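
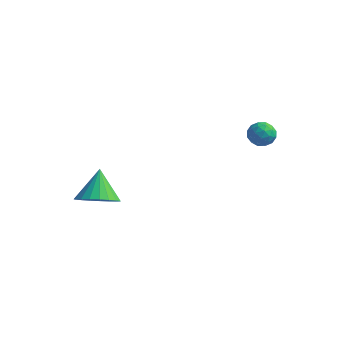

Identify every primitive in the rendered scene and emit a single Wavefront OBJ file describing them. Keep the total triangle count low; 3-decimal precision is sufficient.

v 2.8 3.54 -0.472
v 3.174 3.858 -0.947
v 3.146 2.562 -0.853
v 3.52 2.88 -1.328
v 3.696 2.924 -0.669
v 3.482 3.528 -0.434
v 2.838 2.892 -1.366
v 2.624 3.496 -1.131
v 3.198 3.457 -1.5
v 3.728 3.477 -1.069
v 2.592 2.943 -0.731
v 3.122 2.963 -0.3
v 2.956 3.785 -0.676
v 3.364 2.635 -1.124
v 3.467 2.661 -0.737
v 3.687 2.847 -1.016
v 3.137 3.591 -0.374
v 3.358 3.778 -0.653
v 3.664 3.229 -0.49
v 2.962 2.642 -1.147
v 3.183 2.829 -1.426
v 2.633 3.573 -0.784
v 2.853 3.759 -1.063
v 2.656 3.191 -1.31
v 3.19 3.736 -1.28
v 3.394 3.161 -1.504
v 2.993 3.168 -1.527
v 2.867 3.524 -1.388
v 3.502 3.748 -1.027
v 3.706 3.173 -1.251
v 3.809 3.199 -0.864
v 3.683 3.554 -0.725
v 3.516 3.512 -1.352
v 2.614 3.247 -0.549
v 2.818 2.672 -0.773
v 2.637 2.866 -1.075
v 2.511 3.221 -0.936
v 2.926 3.259 -0.296
v 3.13 2.684 -0.52
v 3.453 2.896 -0.412
v 3.327 3.252 -0.273
v 2.804 2.908 -0.448
v -1.587 -2.467 -3.4
v -0.645 -2.442 -3.063
v -2.053 -1.533 -2.16
v -0.655 -2.112 -3.316
v -0.827 -1.843 -3.583
v -1.129 -1.682 -3.818
v -1.511 -1.657 -3.981
v -1.906 -1.771 -4.044
v -2.245 -2.006 -3.995
v -2.471 -2.321 -3.843
v -2.544 -2.661 -3.614
v -2.451 -2.967 -3.349
v -2.209 -3.186 -3.092
v -1.859 -3.282 -2.888
v -1.462 -3.236 -2.773
v -1.087 -3.057 -2.766
v -0.798 -2.777 -2.869
f 1 38 17
f 38 12 41
f 17 41 6
f 38 41 17
f 1 17 13
f 17 6 18
f 13 18 2
f 17 18 13
f 1 13 22
f 13 2 23
f 22 23 8
f 13 23 22
f 1 22 34
f 22 8 37
f 34 37 11
f 22 37 34
f 1 34 38
f 34 11 42
f 38 42 12
f 34 42 38
f 2 18 29
f 18 6 32
f 29 32 10
f 18 32 29
f 6 41 19
f 41 12 40
f 19 40 5
f 41 40 19
f 12 42 39
f 42 11 35
f 39 35 3
f 42 35 39
f 11 37 36
f 37 8 24
f 36 24 7
f 37 24 36
f 8 23 28
f 23 2 25
f 28 25 9
f 23 25 28
f 4 30 16
f 30 10 31
f 16 31 5
f 30 31 16
f 4 16 14
f 16 5 15
f 14 15 3
f 16 15 14
f 4 14 21
f 14 3 20
f 21 20 7
f 14 20 21
f 4 21 26
f 21 7 27
f 26 27 9
f 21 27 26
f 4 26 30
f 26 9 33
f 30 33 10
f 26 33 30
f 5 31 19
f 31 10 32
f 19 32 6
f 31 32 19
f 3 15 39
f 15 5 40
f 39 40 12
f 15 40 39
f 7 20 36
f 20 3 35
f 36 35 11
f 20 35 36
f 9 27 28
f 27 7 24
f 28 24 8
f 27 24 28
f 10 33 29
f 33 9 25
f 29 25 2
f 33 25 29
f 44 43 46
f 44 46 45
f 46 43 47
f 46 47 45
f 47 43 48
f 47 48 45
f 48 43 49
f 48 49 45
f 49 43 50
f 49 50 45
f 50 43 51
f 50 51 45
f 51 43 52
f 51 52 45
f 52 43 53
f 52 53 45
f 53 43 54
f 53 54 45
f 54 43 55
f 54 55 45
f 55 43 56
f 55 56 45
f 56 43 57
f 56 57 45
f 57 43 58
f 57 58 45
f 58 43 59
f 58 59 45
f 59 43 44
f 59 44 45



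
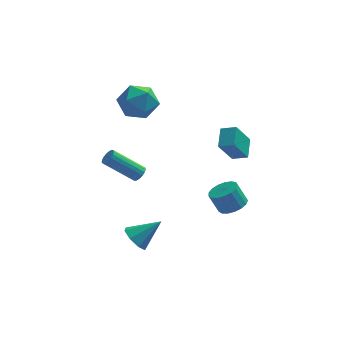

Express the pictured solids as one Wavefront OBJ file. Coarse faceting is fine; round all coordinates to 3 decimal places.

v -1.323 1.891 -1.928
v -1.011 2.106 -1.572
v -2.705 2.243 -0.175
v -3.017 2.029 -0.532
v -1.1 2.301 -1.698
v -2.794 2.438 -0.301
v -1.24 2.402 -1.878
v -2.934 2.54 -0.481
v -1.399 2.386 -2.069
v -3.093 2.524 -0.672
v -1.54 2.257 -2.228
v -3.234 2.395 -0.831
v -1.632 2.044 -2.318
v -3.326 2.182 -0.921
v -1.653 1.796 -2.319
v -3.347 1.934 -0.922
v -1.598 1.57 -2.231
v -3.292 1.707 -0.834
v -1.481 1.417 -2.073
v -3.175 1.555 -0.676
v -1.327 1.373 -1.882
v -3.021 1.511 -0.485
v -1.172 1.448 -1.702
v -2.866 1.586 -0.305
v -1.052 1.624 -1.574
v -2.746 1.762 -0.177
v -0.994 1.862 -1.527
v -2.688 1.999 -0.13
v -1.644 -3.623 -2.659
v -1.101 -3.619 -3.339
v -0.296 -3.277 -1.581
v -1.356 -3.017 -3.213
v -1.78 -2.77 -2.763
v -2.124 -3.022 -2.251
v -2.187 -3.626 -1.979
v -1.932 -4.229 -2.105
v -1.508 -4.476 -2.555
v -1.164 -4.223 -3.066
v 3.64 0.186 -3.291
v 4.134 0.895 -3.186
v 3.594 1.102 -2.044
v 3.1 0.394 -2.149
v 3.791 1.039 -3.374
v 3.252 1.246 -2.232
v 3.414 0.988 -3.543
v 2.874 1.195 -2.401
v 3.089 0.753 -3.654
v 2.549 0.96 -2.512
v 2.89 0.389 -3.682
v 2.35 0.596 -2.54
v 2.862 -0.022 -3.621
v 2.322 0.185 -2.479
v 3.013 -0.385 -3.484
v 2.473 -0.178 -2.342
v 3.308 -0.617 -3.302
v 2.768 -0.41 -2.16
v 3.678 -0.665 -3.118
v 3.138 -0.458 -1.976
v 4.04 -0.518 -2.974
v 3.5 -0.311 -1.832
v 4.31 -0.21 -2.902
v 3.77 -0.002 -1.76
v 4.427 0.19 -2.92
v 3.887 0.397 -1.778
v 4.363 0.588 -3.022
v 3.823 0.796 -1.88
v 2.737 -0.772 2.331
v 3.543 -1.052 2.647
v 2.919 0.37 2.88
v 3.725 0.09 3.196
v 3.515 -0.19 0.864
v 4.321 -0.47 1.18
v 3.697 0.952 1.413
v 4.503 0.672 1.729
v -1.86 3.596 2.04
v -0.713 3.954 2.351
v -1.967 2.486 3.709
v -0.82 2.844 4.02
v -1.752 3.662 4.044
v -1.686 4.348 3.012
v -0.994 2.092 3.048
v -0.928 2.778 2.016
v -0.178 3.024 2.974
v -0.647 3.994 3.589
v -2.033 2.446 2.471
v -2.502 3.416 3.086
f 2 1 5
f 2 5 3
f 3 5 6
f 3 6 4
f 5 1 7
f 5 7 6
f 6 7 8
f 6 8 4
f 7 1 9
f 7 9 8
f 8 9 10
f 8 10 4
f 9 1 11
f 9 11 10
f 10 11 12
f 10 12 4
f 11 1 13
f 11 13 12
f 12 13 14
f 12 14 4
f 13 1 15
f 13 15 14
f 14 15 16
f 14 16 4
f 15 1 17
f 15 17 16
f 16 17 18
f 16 18 4
f 17 1 19
f 17 19 18
f 18 19 20
f 18 20 4
f 19 1 21
f 19 21 20
f 20 21 22
f 20 22 4
f 21 1 23
f 21 23 22
f 22 23 24
f 22 24 4
f 23 1 25
f 23 25 24
f 24 25 26
f 24 26 4
f 25 1 27
f 25 27 26
f 26 27 28
f 26 28 4
f 27 1 2
f 27 2 28
f 28 2 3
f 28 3 4
f 30 29 32
f 30 32 31
f 32 29 33
f 32 33 31
f 33 29 34
f 33 34 31
f 34 29 35
f 34 35 31
f 35 29 36
f 35 36 31
f 36 29 37
f 36 37 31
f 37 29 38
f 37 38 31
f 38 29 30
f 38 30 31
f 40 39 43
f 40 43 41
f 41 43 44
f 41 44 42
f 43 39 45
f 43 45 44
f 44 45 46
f 44 46 42
f 45 39 47
f 45 47 46
f 46 47 48
f 46 48 42
f 47 39 49
f 47 49 48
f 48 49 50
f 48 50 42
f 49 39 51
f 49 51 50
f 50 51 52
f 50 52 42
f 51 39 53
f 51 53 52
f 52 53 54
f 52 54 42
f 53 39 55
f 53 55 54
f 54 55 56
f 54 56 42
f 55 39 57
f 55 57 56
f 56 57 58
f 56 58 42
f 57 39 59
f 57 59 58
f 58 59 60
f 58 60 42
f 59 39 61
f 59 61 60
f 60 61 62
f 60 62 42
f 61 39 63
f 61 63 62
f 62 63 64
f 62 64 42
f 63 39 65
f 63 65 64
f 64 65 66
f 64 66 42
f 65 39 40
f 65 40 66
f 66 40 41
f 66 41 42
f 68 70 67
f 71 68 67
f 67 70 69
f 69 71 67
f 68 74 70
f 72 68 71
f 72 74 68
f 70 74 69
f 73 71 69
f 69 74 73
f 73 72 71
f 74 72 73
f 75 86 80
f 75 80 76
f 75 76 82
f 75 82 85
f 75 85 86
f 76 80 84
f 80 86 79
f 86 85 77
f 85 82 81
f 82 76 83
f 78 84 79
f 78 79 77
f 78 77 81
f 78 81 83
f 78 83 84
f 79 84 80
f 77 79 86
f 81 77 85
f 83 81 82
f 84 83 76



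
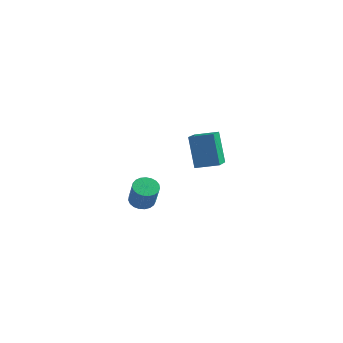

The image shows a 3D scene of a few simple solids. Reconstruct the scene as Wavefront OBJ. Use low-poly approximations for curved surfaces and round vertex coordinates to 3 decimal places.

v 0.875 -2.733 -2.743
v 1.468 -2.344 -2.864
v 2.079 -2.838 -1.458
v 1.485 -3.227 -1.337
v 1.294 -2.148 -2.719
v 1.905 -2.642 -1.314
v 1.047 -2.053 -2.579
v 1.658 -2.547 -1.173
v 0.771 -2.076 -2.467
v 1.381 -2.57 -1.061
v 0.512 -2.213 -2.402
v 1.122 -2.707 -0.997
v 0.316 -2.439 -2.397
v 0.926 -2.933 -0.991
v 0.217 -2.716 -2.451
v 0.827 -3.21 -1.046
v 0.231 -2.996 -2.556
v 0.842 -3.49 -1.15
v 0.357 -3.231 -2.693
v 0.967 -3.725 -1.287
v 0.572 -3.379 -2.839
v 1.183 -3.873 -1.433
v 0.84 -3.416 -2.968
v 1.45 -3.91 -1.562
v 1.113 -3.335 -3.058
v 1.724 -3.829 -1.652
v 1.346 -3.149 -3.094
v 1.956 -3.643 -1.688
v 1.497 -2.892 -3.069
v 2.107 -3.386 -1.663
v 1.54 -2.607 -2.987
v 2.151 -3.101 -1.582
v 0.934 2.128 -2.52
v 0.179 2.649 -0.576
v 0.184 3.868 -3.277
v -0.571 4.388 -1.332
v 2.131 2.772 -2.228
v 1.376 3.292 -0.283
v 1.381 4.511 -2.984
v 0.626 5.032 -1.04
f 2 1 5
f 2 5 3
f 3 5 6
f 3 6 4
f 5 1 7
f 5 7 6
f 6 7 8
f 6 8 4
f 7 1 9
f 7 9 8
f 8 9 10
f 8 10 4
f 9 1 11
f 9 11 10
f 10 11 12
f 10 12 4
f 11 1 13
f 11 13 12
f 12 13 14
f 12 14 4
f 13 1 15
f 13 15 14
f 14 15 16
f 14 16 4
f 15 1 17
f 15 17 16
f 16 17 18
f 16 18 4
f 17 1 19
f 17 19 18
f 18 19 20
f 18 20 4
f 19 1 21
f 19 21 20
f 20 21 22
f 20 22 4
f 21 1 23
f 21 23 22
f 22 23 24
f 22 24 4
f 23 1 25
f 23 25 24
f 24 25 26
f 24 26 4
f 25 1 27
f 25 27 26
f 26 27 28
f 26 28 4
f 27 1 29
f 27 29 28
f 28 29 30
f 28 30 4
f 29 1 31
f 29 31 30
f 30 31 32
f 30 32 4
f 31 1 2
f 31 2 32
f 32 2 3
f 32 3 4
f 34 36 33
f 37 34 33
f 33 36 35
f 35 37 33
f 34 40 36
f 38 34 37
f 38 40 34
f 36 40 35
f 39 37 35
f 35 40 39
f 39 38 37
f 40 38 39



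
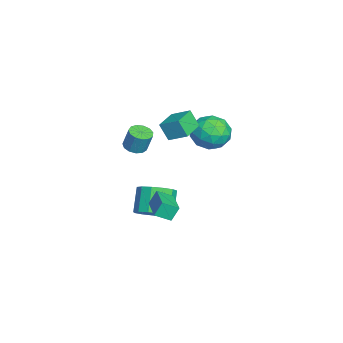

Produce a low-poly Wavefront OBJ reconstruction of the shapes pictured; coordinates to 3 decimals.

v -1.612 -0.354 2.507
v -1.844 -0.814 3.467
v -1.201 0.592 3.059
v -1.433 0.132 4.02
v -0.327 -0.932 2.54
v -0.559 -1.392 3.501
v 0.084 0.014 3.093
v -0.148 -0.446 4.053
v -2.173 1.898 1.283
v -1.494 2.112 2.168
v -2.486 0.208 1.932
v -1.807 0.422 2.817
v -2.806 0.953 2.727
v -2.613 1.998 2.326
v -1.367 0.322 1.774
v -1.174 1.367 1.373
v -0.996 1.138 2.471
v -1.885 1.528 3.06
v -2.095 0.792 1.04
v -2.984 1.182 1.629
v -1.806 2.154 1.669
v -2.174 0.166 2.431
v -2.761 0.479 2.378
v -2.362 0.605 2.898
v -2.464 2.087 1.761
v -2.065 2.212 2.281
v -2.836 1.531 2.61
v -1.915 0.108 1.819
v -1.516 0.233 2.339
v -1.618 1.715 1.202
v -1.219 1.841 1.722
v -1.144 0.789 1.49
v -1.114 1.707 2.367
v -1.298 0.713 2.748
v -1.04 0.654 2.136
v -0.926 1.268 1.9
v -1.637 1.936 2.713
v -1.821 0.942 3.094
v -2.408 1.255 3.041
v -2.294 1.869 2.806
v -1.344 1.363 2.891
v -2.159 1.378 1.006
v -2.343 0.384 1.387
v -1.686 0.451 1.294
v -1.572 1.065 1.059
v -2.682 1.607 1.352
v -2.866 0.613 1.733
v -3.054 1.052 2.2
v -2.94 1.666 1.964
v -2.636 0.957 1.209
v -3.219 -2.727 0.169
v -2.619 -3.002 0.157
v -2.441 -2.668 1.338
v -3.041 -2.393 1.351
v -2.574 -2.648 0.05
v -2.397 -2.315 1.231
v -2.734 -2.32 -0.018
v -2.557 -1.986 1.163
v -3.048 -2.12 -0.027
v -2.871 -1.787 1.154
v -3.416 -2.113 0.026
v -3.239 -1.78 1.207
v -3.721 -2.301 0.125
v -3.544 -1.968 1.306
v -3.867 -2.624 0.238
v -3.69 -2.291 1.419
v -3.807 -2.98 0.329
v -3.629 -2.646 1.51
v -3.56 -3.255 0.37
v -3.383 -2.921 1.551
v -3.205 -3.362 0.347
v -3.027 -3.029 1.528
v -2.854 -3.268 0.267
v -2.676 -2.935 1.448
v -0.664 -1.948 -2.436
v -0.872 -1.548 -1.645
v -0.754 -1.096 -2.89
v -0.963 -0.696 -2.1
v 1.003 -1.624 -2.16
v 0.794 -1.224 -1.37
v 0.912 -0.772 -2.615
v 0.704 -0.372 -1.824
v -1.337 -1.735 -3.76
v -0.832 -2.485 -3.226
v -1.878 -2.334 -2.025
v -2.383 -1.585 -2.56
v -0.58 -1.972 -3.071
v -1.627 -1.821 -1.871
v -0.569 -1.384 -3.136
v -1.616 -1.233 -1.935
v -0.802 -0.908 -3.398
v -1.849 -0.757 -2.197
v -1.204 -0.694 -3.776
v -2.251 -0.543 -2.575
v -1.648 -0.811 -4.148
v -2.695 -0.66 -2.948
v -1.994 -1.221 -4.398
v -3.041 -1.071 -3.197
v -2.13 -1.795 -4.445
v -3.177 -1.644 -3.244
v -2.015 -2.35 -4.275
v -3.062 -2.199 -3.074
v -1.684 -2.71 -3.941
v -2.731 -2.559 -2.74
v -1.243 -2.76 -3.55
v -2.29 -2.609 -2.349
f 2 4 1
f 5 2 1
f 1 4 3
f 3 5 1
f 2 8 4
f 6 2 5
f 6 8 2
f 4 8 3
f 7 5 3
f 3 8 7
f 7 6 5
f 8 6 7
f 9 46 25
f 46 20 49
f 25 49 14
f 46 49 25
f 9 25 21
f 25 14 26
f 21 26 10
f 25 26 21
f 9 21 30
f 21 10 31
f 30 31 16
f 21 31 30
f 9 30 42
f 30 16 45
f 42 45 19
f 30 45 42
f 9 42 46
f 42 19 50
f 46 50 20
f 42 50 46
f 10 26 37
f 26 14 40
f 37 40 18
f 26 40 37
f 14 49 27
f 49 20 48
f 27 48 13
f 49 48 27
f 20 50 47
f 50 19 43
f 47 43 11
f 50 43 47
f 19 45 44
f 45 16 32
f 44 32 15
f 45 32 44
f 16 31 36
f 31 10 33
f 36 33 17
f 31 33 36
f 12 38 24
f 38 18 39
f 24 39 13
f 38 39 24
f 12 24 22
f 24 13 23
f 22 23 11
f 24 23 22
f 12 22 29
f 22 11 28
f 29 28 15
f 22 28 29
f 12 29 34
f 29 15 35
f 34 35 17
f 29 35 34
f 12 34 38
f 34 17 41
f 38 41 18
f 34 41 38
f 13 39 27
f 39 18 40
f 27 40 14
f 39 40 27
f 11 23 47
f 23 13 48
f 47 48 20
f 23 48 47
f 15 28 44
f 28 11 43
f 44 43 19
f 28 43 44
f 17 35 36
f 35 15 32
f 36 32 16
f 35 32 36
f 18 41 37
f 41 17 33
f 37 33 10
f 41 33 37
f 52 51 55
f 52 55 53
f 53 55 56
f 53 56 54
f 55 51 57
f 55 57 56
f 56 57 58
f 56 58 54
f 57 51 59
f 57 59 58
f 58 59 60
f 58 60 54
f 59 51 61
f 59 61 60
f 60 61 62
f 60 62 54
f 61 51 63
f 61 63 62
f 62 63 64
f 62 64 54
f 63 51 65
f 63 65 64
f 64 65 66
f 64 66 54
f 65 51 67
f 65 67 66
f 66 67 68
f 66 68 54
f 67 51 69
f 67 69 68
f 68 69 70
f 68 70 54
f 69 51 71
f 69 71 70
f 70 71 72
f 70 72 54
f 71 51 73
f 71 73 72
f 72 73 74
f 72 74 54
f 73 51 52
f 73 52 74
f 74 52 53
f 74 53 54
f 76 78 75
f 79 76 75
f 75 78 77
f 77 79 75
f 76 82 78
f 80 76 79
f 80 82 76
f 78 82 77
f 81 79 77
f 77 82 81
f 81 80 79
f 82 80 81
f 84 83 87
f 84 87 85
f 85 87 88
f 85 88 86
f 87 83 89
f 87 89 88
f 88 89 90
f 88 90 86
f 89 83 91
f 89 91 90
f 90 91 92
f 90 92 86
f 91 83 93
f 91 93 92
f 92 93 94
f 92 94 86
f 93 83 95
f 93 95 94
f 94 95 96
f 94 96 86
f 95 83 97
f 95 97 96
f 96 97 98
f 96 98 86
f 97 83 99
f 97 99 98
f 98 99 100
f 98 100 86
f 99 83 101
f 99 101 100
f 100 101 102
f 100 102 86
f 101 83 103
f 101 103 102
f 102 103 104
f 102 104 86
f 103 83 105
f 103 105 104
f 104 105 106
f 104 106 86
f 105 83 84
f 105 84 106
f 106 84 85
f 106 85 86



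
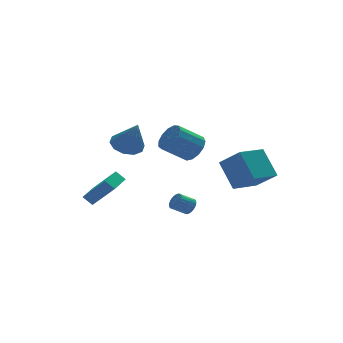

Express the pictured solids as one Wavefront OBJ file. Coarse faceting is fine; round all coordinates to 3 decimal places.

v 2.27 -3.676 -0.203
v 2.986 -4.913 0.987
v 2.034 -2.274 1.397
v 2.75 -3.512 2.586
v 4.13 -2.948 -0.566
v 4.846 -4.186 0.623
v 3.894 -1.547 1.033
v 4.61 -2.784 2.223
v -2.689 2.182 -1.715
v -3.148 2.595 -1.146
v -3.73 3.205 -3.294
v -4.188 3.617 -2.724
v -1.452 3.503 -1.676
v -1.91 3.915 -1.106
v -2.492 4.525 -3.254
v -2.951 4.938 -2.685
v 0.606 -1.357 -2.321
v 0.873 -0.926 -1.982
v -0.019 -0.832 -1.399
v -0.286 -1.263 -1.739
v 0.775 -0.795 -2.154
v -0.118 -0.701 -1.572
v 0.65 -0.749 -2.352
v -0.242 -0.655 -1.769
v 0.519 -0.796 -2.545
v -0.373 -0.702 -1.962
v 0.401 -0.929 -2.704
v -0.491 -0.835 -2.121
v 0.315 -1.126 -2.805
v -0.578 -1.032 -2.222
v 0.273 -1.359 -2.832
v -0.62 -1.265 -2.249
v 0.281 -1.591 -2.781
v -0.611 -1.497 -2.199
v 0.339 -1.788 -2.661
v -0.553 -1.694 -2.078
v 0.438 -1.919 -2.488
v -0.455 -1.825 -1.906
v 0.562 -1.965 -2.291
v -0.33 -1.871 -1.708
v 0.693 -1.918 -2.098
v -0.199 -1.824 -1.515
v 0.811 -1.785 -1.939
v -0.081 -1.691 -1.356
v 0.898 -1.588 -1.838
v 0.005 -1.494 -1.255
v 0.94 -1.355 -1.811
v 0.047 -1.261 -1.228
v 0.931 -1.123 -1.861
v 0.039 -1.029 -1.279
v -2.239 1.293 2.257
v -1.213 1.108 2.016
v -1.981 0.247 4.163
v -1.246 1.685 2.337
v -1.659 2.112 2.628
v -2.293 2.227 2.777
v -2.906 1.985 2.727
v -3.265 1.479 2.498
v -3.232 0.902 2.176
v -2.819 0.474 1.886
v -2.185 0.36 1.737
v -1.572 0.602 1.787
v 1.869 0.837 1.371
v 2.425 1.387 2.042
v 0.887 1.553 3.179
v 0.331 1.003 2.509
v 2.192 1.768 1.671
v 0.654 1.934 2.809
v 1.856 1.853 1.205
v 0.319 2.02 2.343
v 1.525 1.616 0.792
v -0.013 1.783 1.93
v 1.303 1.131 0.563
v -0.235 1.298 1.701
v 1.26 0.553 0.59
v -0.277 0.72 1.728
v 1.411 0.065 0.865
v -0.127 0.232 2.003
v 1.707 -0.178 1.301
v 0.169 -0.012 2.439
v 2.055 -0.099 1.759
v 0.517 0.067 2.897
v 2.343 0.277 2.094
v 0.806 0.444 3.232
v 2.481 0.831 2.199
v 0.943 0.997 3.337
f 2 4 1
f 5 2 1
f 1 4 3
f 3 5 1
f 2 8 4
f 6 2 5
f 6 8 2
f 4 8 3
f 7 5 3
f 3 8 7
f 7 6 5
f 8 6 7
f 10 12 9
f 13 10 9
f 9 12 11
f 11 13 9
f 10 16 12
f 14 10 13
f 14 16 10
f 12 16 11
f 15 13 11
f 11 16 15
f 15 14 13
f 16 14 15
f 18 17 21
f 18 21 19
f 19 21 22
f 19 22 20
f 21 17 23
f 21 23 22
f 22 23 24
f 22 24 20
f 23 17 25
f 23 25 24
f 24 25 26
f 24 26 20
f 25 17 27
f 25 27 26
f 26 27 28
f 26 28 20
f 27 17 29
f 27 29 28
f 28 29 30
f 28 30 20
f 29 17 31
f 29 31 30
f 30 31 32
f 30 32 20
f 31 17 33
f 31 33 32
f 32 33 34
f 32 34 20
f 33 17 35
f 33 35 34
f 34 35 36
f 34 36 20
f 35 17 37
f 35 37 36
f 36 37 38
f 36 38 20
f 37 17 39
f 37 39 38
f 38 39 40
f 38 40 20
f 39 17 41
f 39 41 40
f 40 41 42
f 40 42 20
f 41 17 43
f 41 43 42
f 42 43 44
f 42 44 20
f 43 17 45
f 43 45 44
f 44 45 46
f 44 46 20
f 45 17 47
f 45 47 46
f 46 47 48
f 46 48 20
f 47 17 49
f 47 49 48
f 48 49 50
f 48 50 20
f 49 17 18
f 49 18 50
f 50 18 19
f 50 19 20
f 52 51 54
f 52 54 53
f 54 51 55
f 54 55 53
f 55 51 56
f 55 56 53
f 56 51 57
f 56 57 53
f 57 51 58
f 57 58 53
f 58 51 59
f 58 59 53
f 59 51 60
f 59 60 53
f 60 51 61
f 60 61 53
f 61 51 62
f 61 62 53
f 62 51 52
f 62 52 53
f 64 63 67
f 64 67 65
f 65 67 68
f 65 68 66
f 67 63 69
f 67 69 68
f 68 69 70
f 68 70 66
f 69 63 71
f 69 71 70
f 70 71 72
f 70 72 66
f 71 63 73
f 71 73 72
f 72 73 74
f 72 74 66
f 73 63 75
f 73 75 74
f 74 75 76
f 74 76 66
f 75 63 77
f 75 77 76
f 76 77 78
f 76 78 66
f 77 63 79
f 77 79 78
f 78 79 80
f 78 80 66
f 79 63 81
f 79 81 80
f 80 81 82
f 80 82 66
f 81 63 83
f 81 83 82
f 82 83 84
f 82 84 66
f 83 63 85
f 83 85 84
f 84 85 86
f 84 86 66
f 85 63 64
f 85 64 86
f 86 64 65
f 86 65 66



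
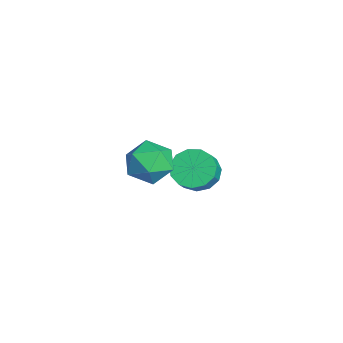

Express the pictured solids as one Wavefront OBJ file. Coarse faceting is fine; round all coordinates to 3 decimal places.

v 2.25 -2.053 3.596
v 3.002 -1.539 3.072
v 3.438 -2.881 4.488
v 4.19 -2.367 3.964
v 3.575 -1.85 4.643
v 2.841 -1.339 4.091
v 3.599 -3.081 3.469
v 2.865 -2.57 2.917
v 3.836 -2.174 2.993
v 3.821 -1.413 3.719
v 2.619 -3.007 3.841
v 2.604 -2.246 4.567
v -1.523 0.421 -0.705
v -1.124 -0.212 -1.323
v -0.439 -0.533 -0.553
v -0.837 0.099 0.065
v -0.844 0.254 -1.378
v -0.159 -0.067 -0.608
v -0.779 0.773 -1.219
v -0.094 0.452 -0.449
v -0.95 1.18 -0.897
v -0.265 0.859 -0.127
v -1.303 1.346 -0.514
v -0.618 1.025 0.256
v -1.726 1.218 -0.192
v -1.04 0.897 0.579
v -2.084 0.837 -0.032
v -1.398 0.516 0.738
v -2.263 0.324 -0.087
v -1.578 0.002 0.684
v -2.208 -0.159 -0.337
v -1.523 -0.48 0.433
v -1.935 -0.457 -0.705
v -1.25 -0.779 0.066
v -1.531 -0.477 -1.072
v -0.846 -0.799 -0.302
f 1 12 6
f 1 6 2
f 1 2 8
f 1 8 11
f 1 11 12
f 2 6 10
f 6 12 5
f 12 11 3
f 11 8 7
f 8 2 9
f 4 10 5
f 4 5 3
f 4 3 7
f 4 7 9
f 4 9 10
f 5 10 6
f 3 5 12
f 7 3 11
f 9 7 8
f 10 9 2
f 14 13 17
f 14 17 15
f 15 17 18
f 15 18 16
f 17 13 19
f 17 19 18
f 18 19 20
f 18 20 16
f 19 13 21
f 19 21 20
f 20 21 22
f 20 22 16
f 21 13 23
f 21 23 22
f 22 23 24
f 22 24 16
f 23 13 25
f 23 25 24
f 24 25 26
f 24 26 16
f 25 13 27
f 25 27 26
f 26 27 28
f 26 28 16
f 27 13 29
f 27 29 28
f 28 29 30
f 28 30 16
f 29 13 31
f 29 31 30
f 30 31 32
f 30 32 16
f 31 13 33
f 31 33 32
f 32 33 34
f 32 34 16
f 33 13 35
f 33 35 34
f 34 35 36
f 34 36 16
f 35 13 14
f 35 14 36
f 36 14 15
f 36 15 16



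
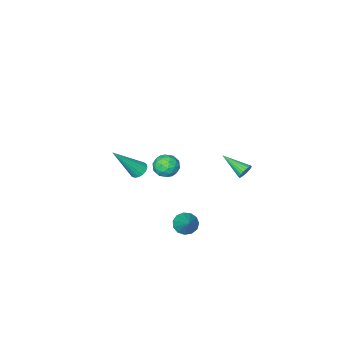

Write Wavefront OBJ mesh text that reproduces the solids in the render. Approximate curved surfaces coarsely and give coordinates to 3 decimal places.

v -3.974 1.967 -2.801
v -3.654 1.899 -3.179
v -3.546 0.533 -2.179
v -3.535 1.995 -3.038
v -3.492 2.087 -2.856
v -3.532 2.157 -2.665
v -3.649 2.195 -2.497
v -3.822 2.194 -2.382
v -4.021 2.153 -2.339
v -4.212 2.08 -2.376
v -4.362 1.987 -2.486
v -4.445 1.891 -2.651
v -4.446 1.808 -2.841
v -4.366 1.753 -3.025
v -4.218 1.734 -3.17
v -4.028 1.756 -3.251
v -3.828 1.814 -3.254
v 0.588 2.859 -4.205
v 1.23 2.637 -4.323
v 1.152 3.921 -3.135
v 1.166 2.925 -4.576
v 0.918 3.193 -4.711
v 0.566 3.354 -4.685
v 0.22 3.359 -4.507
v -0.009 3.204 -4.233
v -0.048 2.94 -3.951
v 0.114 2.65 -3.749
v 0.427 2.427 -3.692
v 0.791 2.34 -3.798
v 1.091 2.419 -4.033
v -0.963 -0.475 -3.316
v -0.331 -0.905 -3.121
v -1.709 -1.275 -2.659
v -1.077 -1.705 -2.464
v -1.171 -0.982 -2.163
v -0.709 -0.487 -2.569
v -1.331 -1.693 -3.211
v -0.869 -1.198 -3.617
v -0.558 -1.657 -3.056
v -0.459 -1.218 -2.408
v -1.581 -0.962 -3.372
v -1.482 -0.523 -2.724
v -0.581 -0.62 -3.276
v -1.459 -1.56 -2.504
v -1.514 -1.135 -2.327
v -1.142 -1.388 -2.213
v -0.804 -0.375 -2.952
v -0.432 -0.627 -2.837
v -0.926 -0.672 -2.274
v -1.608 -1.553 -2.943
v -1.236 -1.805 -2.828
v -0.898 -0.792 -3.567
v -0.526 -1.045 -3.453
v -1.114 -1.508 -3.506
v -0.343 -1.315 -3.123
v -0.782 -1.785 -2.737
v -0.931 -1.778 -3.176
v -0.66 -1.487 -3.415
v -0.285 -1.056 -2.743
v -0.724 -1.526 -2.357
v -0.779 -1.101 -2.18
v -0.508 -0.811 -2.418
v -0.419 -1.499 -2.704
v -1.316 -0.654 -3.423
v -1.755 -1.124 -3.037
v -1.532 -1.369 -3.362
v -1.261 -1.079 -3.6
v -1.258 -0.395 -3.043
v -1.697 -0.865 -2.657
v -1.38 -0.693 -2.365
v -1.109 -0.402 -2.604
v -1.621 -0.681 -3.076
v 2.962 2.114 0.728
v 3.382 2.108 0.405
v 4.238 1.686 2.392
v 3.366 2.35 0.479
v 3.258 2.538 0.61
v 3.082 2.629 0.769
v 2.878 2.602 0.918
v 2.694 2.463 1.023
v 2.571 2.244 1.061
v 2.538 1.996 1.022
v 2.602 1.774 0.916
v 2.749 1.631 0.767
v 2.944 1.598 0.609
v 3.144 1.684 0.478
v 3.302 1.868 0.404
f 2 1 4
f 2 4 3
f 4 1 5
f 4 5 3
f 5 1 6
f 5 6 3
f 6 1 7
f 6 7 3
f 7 1 8
f 7 8 3
f 8 1 9
f 8 9 3
f 9 1 10
f 9 10 3
f 10 1 11
f 10 11 3
f 11 1 12
f 11 12 3
f 12 1 13
f 12 13 3
f 13 1 14
f 13 14 3
f 14 1 15
f 14 15 3
f 15 1 16
f 15 16 3
f 16 1 17
f 16 17 3
f 17 1 2
f 17 2 3
f 19 18 21
f 19 21 20
f 21 18 22
f 21 22 20
f 22 18 23
f 22 23 20
f 23 18 24
f 23 24 20
f 24 18 25
f 24 25 20
f 25 18 26
f 25 26 20
f 26 18 27
f 26 27 20
f 27 18 28
f 27 28 20
f 28 18 29
f 28 29 20
f 29 18 30
f 29 30 20
f 30 18 19
f 30 19 20
f 31 68 47
f 68 42 71
f 47 71 36
f 68 71 47
f 31 47 43
f 47 36 48
f 43 48 32
f 47 48 43
f 31 43 52
f 43 32 53
f 52 53 38
f 43 53 52
f 31 52 64
f 52 38 67
f 64 67 41
f 52 67 64
f 31 64 68
f 64 41 72
f 68 72 42
f 64 72 68
f 32 48 59
f 48 36 62
f 59 62 40
f 48 62 59
f 36 71 49
f 71 42 70
f 49 70 35
f 71 70 49
f 42 72 69
f 72 41 65
f 69 65 33
f 72 65 69
f 41 67 66
f 67 38 54
f 66 54 37
f 67 54 66
f 38 53 58
f 53 32 55
f 58 55 39
f 53 55 58
f 34 60 46
f 60 40 61
f 46 61 35
f 60 61 46
f 34 46 44
f 46 35 45
f 44 45 33
f 46 45 44
f 34 44 51
f 44 33 50
f 51 50 37
f 44 50 51
f 34 51 56
f 51 37 57
f 56 57 39
f 51 57 56
f 34 56 60
f 56 39 63
f 60 63 40
f 56 63 60
f 35 61 49
f 61 40 62
f 49 62 36
f 61 62 49
f 33 45 69
f 45 35 70
f 69 70 42
f 45 70 69
f 37 50 66
f 50 33 65
f 66 65 41
f 50 65 66
f 39 57 58
f 57 37 54
f 58 54 38
f 57 54 58
f 40 63 59
f 63 39 55
f 59 55 32
f 63 55 59
f 74 73 76
f 74 76 75
f 76 73 77
f 76 77 75
f 77 73 78
f 77 78 75
f 78 73 79
f 78 79 75
f 79 73 80
f 79 80 75
f 80 73 81
f 80 81 75
f 81 73 82
f 81 82 75
f 82 73 83
f 82 83 75
f 83 73 84
f 83 84 75
f 84 73 85
f 84 85 75
f 85 73 86
f 85 86 75
f 86 73 87
f 86 87 75
f 87 73 74
f 87 74 75



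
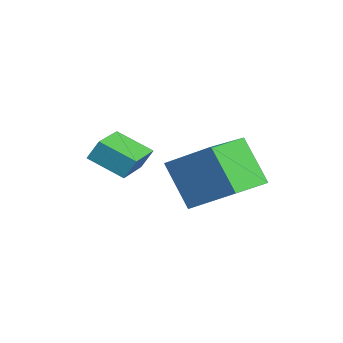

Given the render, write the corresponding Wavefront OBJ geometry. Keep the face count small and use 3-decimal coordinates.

v -4.849 -3.736 1.367
v -4.743 -3.319 2.169
v -3.998 -2.625 0.677
v -3.892 -2.208 1.479
v -3.388 -4.672 1.661
v -3.282 -4.255 2.463
v -2.537 -3.561 0.971
v -2.431 -3.144 1.773
v -0.711 -1.773 0.2
v -1.818 -2.325 1.896
v -1.985 -0.27 -0.143
v -3.092 -0.822 1.554
v 0.492 -0.478 1.406
v -0.615 -1.03 3.103
v -0.782 1.025 1.064
v -1.889 0.473 2.76
f 2 4 1
f 5 2 1
f 1 4 3
f 3 5 1
f 2 8 4
f 6 2 5
f 6 8 2
f 4 8 3
f 7 5 3
f 3 8 7
f 7 6 5
f 8 6 7
f 10 12 9
f 13 10 9
f 9 12 11
f 11 13 9
f 10 16 12
f 14 10 13
f 14 16 10
f 12 16 11
f 15 13 11
f 11 16 15
f 15 14 13
f 16 14 15



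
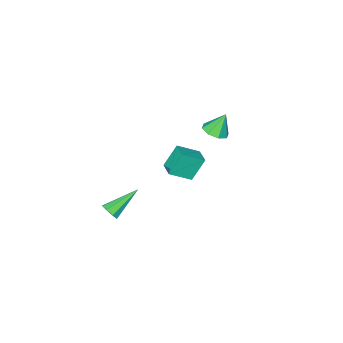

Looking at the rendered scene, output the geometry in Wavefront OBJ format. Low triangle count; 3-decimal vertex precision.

v -3.552 -2.95 2.186
v -3.131 -2.225 2.239
v -4.128 -2.71 3.494
v -3.711 -2.153 1.97
v -4.197 -2.549 1.828
v -4.306 -3.179 1.895
v -3.972 -3.675 2.133
v -3.393 -3.746 2.401
v -2.906 -3.35 2.544
v -2.798 -2.72 2.476
v 4.574 -2.458 0.108
v 4.82 -2.77 0.584
v 2.786 -2.182 1.212
v 4.907 -2.304 0.608
v 4.799 -1.928 0.339
v 4.559 -1.862 -0.065
v 4.328 -2.145 -0.368
v 4.242 -2.611 -0.392
v 4.35 -2.987 -0.124
v 4.589 -3.053 0.281
v -0.601 -0.955 3.364
v 0.509 -1.578 4.099
v -0.164 -0.02 3.495
v 0.947 -0.643 4.23
v 0.193 -1.137 2.01
v 1.304 -1.76 2.745
v 0.631 -0.202 2.141
v 1.741 -0.825 2.876
f 2 1 4
f 2 4 3
f 4 1 5
f 4 5 3
f 5 1 6
f 5 6 3
f 6 1 7
f 6 7 3
f 7 1 8
f 7 8 3
f 8 1 9
f 8 9 3
f 9 1 10
f 9 10 3
f 10 1 2
f 10 2 3
f 12 11 14
f 12 14 13
f 14 11 15
f 14 15 13
f 15 11 16
f 15 16 13
f 16 11 17
f 16 17 13
f 17 11 18
f 17 18 13
f 18 11 19
f 18 19 13
f 19 11 20
f 19 20 13
f 20 11 12
f 20 12 13
f 22 24 21
f 25 22 21
f 21 24 23
f 23 25 21
f 22 28 24
f 26 22 25
f 26 28 22
f 24 28 23
f 27 25 23
f 23 28 27
f 27 26 25
f 28 26 27



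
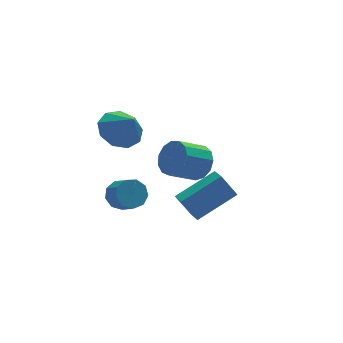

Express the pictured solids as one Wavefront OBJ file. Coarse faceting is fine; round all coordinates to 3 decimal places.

v -2.117 -2.252 1.034
v -1.726 -1.97 1.77
v -2.931 -2.205 2.502
v -3.323 -2.488 1.766
v -1.931 -1.571 1.559
v -3.137 -1.806 2.291
v -2.196 -1.388 1.182
v -3.402 -1.624 1.914
v -2.436 -1.48 0.757
v -3.642 -1.716 1.489
v -2.574 -1.817 0.421
v -3.78 -2.052 1.153
v -2.568 -2.292 0.279
v -3.773 -2.528 1.011
v -2.418 -2.755 0.377
v -3.624 -2.99 1.109
v -2.173 -3.058 0.683
v -3.378 -3.293 1.416
v -1.91 -3.105 1.101
v -3.115 -3.34 1.833
v -1.713 -2.881 1.498
v -2.918 -3.117 2.23
v -1.644 -2.458 1.747
v -2.85 -2.694 2.479
v -3.86 2.834 0.2
v -2.997 3.461 0.373
v -3.5 2.046 1.26
v -3.575 3.714 0.757
v -4.286 3.556 0.881
v -4.798 3.06 0.686
v -4.87 2.459 0.263
v -4.471 2.033 -0.189
v -3.785 1.982 -0.46
v -3.134 2.33 -0.421
v -2.823 2.914 -0.093
v -4.084 2.143 -3.539
v -3.382 2.454 -3.4
v -3.134 1.628 -2.802
v -3.836 1.317 -2.941
v -3.73 2.617 -3.031
v -3.483 1.791 -2.432
v -4.244 2.559 -2.899
v -3.996 1.732 -2.3
v -4.683 2.306 -3.067
v -4.435 1.479 -2.468
v -4.841 1.977 -3.456
v -4.594 1.15 -2.857
v -4.645 1.725 -3.884
v -4.398 0.899 -3.285
v -4.187 1.67 -4.151
v -3.939 0.843 -3.552
v -3.68 1.836 -4.131
v -3.432 1.009 -3.533
v -3.362 2.145 -3.835
v -3.114 1.319 -3.237
v -1.507 -0.479 -3.947
v -2.142 -0.206 -2.811
v -1.516 0.317 -4.144
v -2.151 0.59 -3.008
v 0.391 -0.21 -2.952
v -0.244 0.063 -1.816
v 0.382 0.586 -3.149
v -0.253 0.859 -2.013
f 2 1 5
f 2 5 3
f 3 5 6
f 3 6 4
f 5 1 7
f 5 7 6
f 6 7 8
f 6 8 4
f 7 1 9
f 7 9 8
f 8 9 10
f 8 10 4
f 9 1 11
f 9 11 10
f 10 11 12
f 10 12 4
f 11 1 13
f 11 13 12
f 12 13 14
f 12 14 4
f 13 1 15
f 13 15 14
f 14 15 16
f 14 16 4
f 15 1 17
f 15 17 16
f 16 17 18
f 16 18 4
f 17 1 19
f 17 19 18
f 18 19 20
f 18 20 4
f 19 1 21
f 19 21 20
f 20 21 22
f 20 22 4
f 21 1 23
f 21 23 22
f 22 23 24
f 22 24 4
f 23 1 2
f 23 2 24
f 24 2 3
f 24 3 4
f 26 25 28
f 26 28 27
f 28 25 29
f 28 29 27
f 29 25 30
f 29 30 27
f 30 25 31
f 30 31 27
f 31 25 32
f 31 32 27
f 32 25 33
f 32 33 27
f 33 25 34
f 33 34 27
f 34 25 35
f 34 35 27
f 35 25 26
f 35 26 27
f 37 36 40
f 37 40 38
f 38 40 41
f 38 41 39
f 40 36 42
f 40 42 41
f 41 42 43
f 41 43 39
f 42 36 44
f 42 44 43
f 43 44 45
f 43 45 39
f 44 36 46
f 44 46 45
f 45 46 47
f 45 47 39
f 46 36 48
f 46 48 47
f 47 48 49
f 47 49 39
f 48 36 50
f 48 50 49
f 49 50 51
f 49 51 39
f 50 36 52
f 50 52 51
f 51 52 53
f 51 53 39
f 52 36 54
f 52 54 53
f 53 54 55
f 53 55 39
f 54 36 37
f 54 37 55
f 55 37 38
f 55 38 39
f 57 59 56
f 60 57 56
f 56 59 58
f 58 60 56
f 57 63 59
f 61 57 60
f 61 63 57
f 59 63 58
f 62 60 58
f 58 63 62
f 62 61 60
f 63 61 62



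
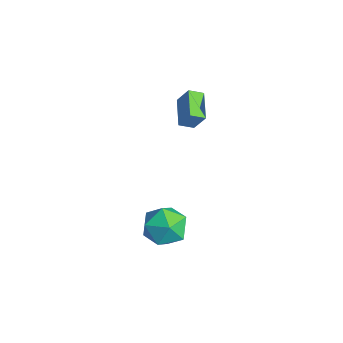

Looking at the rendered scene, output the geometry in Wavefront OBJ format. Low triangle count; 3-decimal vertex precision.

v 2.611 -2.428 1.759
v 3.318 -2.832 0.837
v 1.342 -3.928 1.443
v 2.049 -4.332 0.521
v 2.448 -4.41 1.682
v 3.232 -3.482 1.878
v 1.428 -3.278 0.402
v 2.212 -2.35 0.598
v 2.587 -3.357 -0.001
v 3.218 -4.057 0.79
v 1.442 -2.703 1.49
v 2.073 -3.403 2.281
v -3.148 -0.591 3.18
v -4.647 -0.094 3.753
v -3.028 0.175 2.83
v -4.528 0.672 3.403
v -2.612 -0.192 4.237
v -4.112 0.305 4.81
v -2.493 0.574 3.887
v -3.992 1.071 4.46
f 1 12 6
f 1 6 2
f 1 2 8
f 1 8 11
f 1 11 12
f 2 6 10
f 6 12 5
f 12 11 3
f 11 8 7
f 8 2 9
f 4 10 5
f 4 5 3
f 4 3 7
f 4 7 9
f 4 9 10
f 5 10 6
f 3 5 12
f 7 3 11
f 9 7 8
f 10 9 2
f 14 16 13
f 17 14 13
f 13 16 15
f 15 17 13
f 14 20 16
f 18 14 17
f 18 20 14
f 16 20 15
f 19 17 15
f 15 20 19
f 19 18 17
f 20 18 19



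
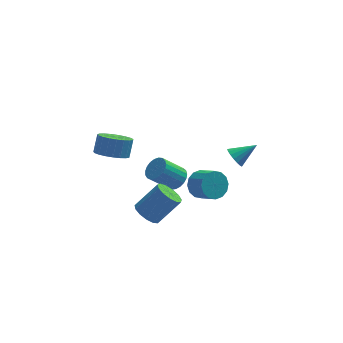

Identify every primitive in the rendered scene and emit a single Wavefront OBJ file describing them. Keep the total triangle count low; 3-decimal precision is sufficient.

v 3.357 -0.488 0.252
v 3.684 -0.916 -0.13
v 4.523 -0.252 0.988
v 3.721 -0.639 -0.277
v 3.675 -0.328 -0.304
v 3.556 -0.053 -0.203
v 3.391 0.122 0.002
v 3.218 0.157 0.264
v 3.077 0.044 0.523
v 3 -0.191 0.72
v 3.005 -0.493 0.81
v 3.09 -0.795 0.772
v 3.237 -1.027 0.614
v 3.411 -1.135 0.374
v 3.572 -1.095 0.105
v 0.582 2.081 -3.512
v 1.099 2.225 -2.975
v -0.044 1.982 -1.81
v -0.562 1.839 -2.348
v 0.981 2.512 -3.031
v -0.162 2.27 -1.866
v 0.794 2.726 -3.17
v -0.349 2.483 -2.005
v 0.57 2.827 -3.368
v -0.573 2.585 -2.203
v 0.348 2.8 -3.592
v -0.795 2.558 -2.427
v 0.167 2.649 -3.801
v -0.976 2.406 -2.636
v 0.057 2.399 -3.961
v -1.086 2.156 -2.796
v 0.038 2.095 -4.043
v -1.105 1.852 -2.878
v 0.113 1.788 -4.034
v -1.03 1.545 -2.869
v 0.269 1.532 -3.934
v -0.874 1.289 -2.769
v 0.479 1.371 -3.761
v -0.664 1.128 -2.596
v 0.707 1.332 -3.546
v -0.436 1.09 -2.381
v 0.913 1.424 -3.324
v -0.23 1.181 -2.159
v 1.062 1.629 -3.136
v -0.081 1.386 -1.971
v 1.128 1.912 -3.012
v -0.015 1.669 -1.847
v -3.089 -3.022 3.139
v -2.413 -3.609 3.302
v -2.176 -3.086 4.204
v -2.851 -2.498 4.041
v -2.238 -3.342 3.1
v -2 -2.818 4.002
v -2.209 -3.019 2.905
v -1.972 -2.495 3.808
v -2.333 -2.696 2.751
v -2.095 -2.173 3.653
v -2.587 -2.43 2.663
v -2.35 -1.906 3.566
v -2.928 -2.266 2.658
v -2.691 -1.742 3.56
v -3.297 -2.233 2.736
v -3.059 -1.709 3.638
v -3.63 -2.336 2.884
v -3.392 -1.813 3.786
v -3.869 -2.558 3.075
v -3.631 -2.034 3.978
v -3.974 -2.86 3.278
v -3.736 -2.336 4.18
v -3.925 -3.19 3.457
v -3.687 -2.666 4.359
v -3.732 -3.491 3.58
v -3.494 -2.967 4.483
v -3.427 -3.711 3.628
v -3.19 -3.187 4.53
v -3.064 -3.811 3.59
v -2.827 -3.288 4.493
v -2.706 -3.776 3.475
v -2.468 -3.252 4.378
v 1.292 -3.603 0.97
v 1.911 -3.046 1.074
v 2.527 -3.839 1.655
v 1.908 -4.397 1.55
v 1.653 -2.993 1.42
v 2.269 -3.786 2.001
v 1.298 -3.104 1.645
v 1.914 -3.897 2.226
v 0.941 -3.349 1.689
v 1.557 -4.142 2.27
v 0.679 -3.662 1.541
v 1.295 -4.455 2.121
v 0.58 -3.959 1.239
v 1.196 -4.752 1.819
v 0.673 -4.161 0.865
v 1.289 -4.954 1.446
v 0.931 -4.214 0.519
v 1.547 -5.007 1.1
v 1.286 -4.103 0.294
v 1.902 -4.896 0.875
v 1.643 -3.858 0.25
v 2.259 -4.651 0.831
v 1.905 -3.545 0.399
v 2.521 -4.338 0.979
v 2.004 -3.248 0.701
v 2.62 -4.041 1.281
v -1.342 -2.367 -2.334
v -0.818 -2.873 -2.689
v 0.385 -2.559 -1.36
v -0.138 -2.053 -1.006
v -0.734 -2.459 -2.862
v 0.469 -2.145 -1.533
v -0.844 -2.016 -2.868
v 0.359 -1.702 -1.539
v -1.111 -1.685 -2.705
v 0.092 -1.37 -1.376
v -1.452 -1.57 -2.423
v -0.249 -1.255 -1.094
v -1.757 -1.708 -2.114
v -0.554 -1.394 -0.785
v -1.931 -2.056 -1.875
v -0.728 -1.741 -0.546
v -1.918 -2.502 -1.781
v -0.714 -2.188 -0.452
v -1.721 -2.906 -1.863
v -0.518 -2.591 -0.534
v -1.404 -3.139 -2.095
v -0.201 -2.824 -0.766
v -1.067 -3.126 -2.403
v 0.136 -2.812 -1.074
f 2 1 4
f 2 4 3
f 4 1 5
f 4 5 3
f 5 1 6
f 5 6 3
f 6 1 7
f 6 7 3
f 7 1 8
f 7 8 3
f 8 1 9
f 8 9 3
f 9 1 10
f 9 10 3
f 10 1 11
f 10 11 3
f 11 1 12
f 11 12 3
f 12 1 13
f 12 13 3
f 13 1 14
f 13 14 3
f 14 1 15
f 14 15 3
f 15 1 2
f 15 2 3
f 17 16 20
f 17 20 18
f 18 20 21
f 18 21 19
f 20 16 22
f 20 22 21
f 21 22 23
f 21 23 19
f 22 16 24
f 22 24 23
f 23 24 25
f 23 25 19
f 24 16 26
f 24 26 25
f 25 26 27
f 25 27 19
f 26 16 28
f 26 28 27
f 27 28 29
f 27 29 19
f 28 16 30
f 28 30 29
f 29 30 31
f 29 31 19
f 30 16 32
f 30 32 31
f 31 32 33
f 31 33 19
f 32 16 34
f 32 34 33
f 33 34 35
f 33 35 19
f 34 16 36
f 34 36 35
f 35 36 37
f 35 37 19
f 36 16 38
f 36 38 37
f 37 38 39
f 37 39 19
f 38 16 40
f 38 40 39
f 39 40 41
f 39 41 19
f 40 16 42
f 40 42 41
f 41 42 43
f 41 43 19
f 42 16 44
f 42 44 43
f 43 44 45
f 43 45 19
f 44 16 46
f 44 46 45
f 45 46 47
f 45 47 19
f 46 16 17
f 46 17 47
f 47 17 18
f 47 18 19
f 49 48 52
f 49 52 50
f 50 52 53
f 50 53 51
f 52 48 54
f 52 54 53
f 53 54 55
f 53 55 51
f 54 48 56
f 54 56 55
f 55 56 57
f 55 57 51
f 56 48 58
f 56 58 57
f 57 58 59
f 57 59 51
f 58 48 60
f 58 60 59
f 59 60 61
f 59 61 51
f 60 48 62
f 60 62 61
f 61 62 63
f 61 63 51
f 62 48 64
f 62 64 63
f 63 64 65
f 63 65 51
f 64 48 66
f 64 66 65
f 65 66 67
f 65 67 51
f 66 48 68
f 66 68 67
f 67 68 69
f 67 69 51
f 68 48 70
f 68 70 69
f 69 70 71
f 69 71 51
f 70 48 72
f 70 72 71
f 71 72 73
f 71 73 51
f 72 48 74
f 72 74 73
f 73 74 75
f 73 75 51
f 74 48 76
f 74 76 75
f 75 76 77
f 75 77 51
f 76 48 78
f 76 78 77
f 77 78 79
f 77 79 51
f 78 48 49
f 78 49 79
f 79 49 50
f 79 50 51
f 81 80 84
f 81 84 82
f 82 84 85
f 82 85 83
f 84 80 86
f 84 86 85
f 85 86 87
f 85 87 83
f 86 80 88
f 86 88 87
f 87 88 89
f 87 89 83
f 88 80 90
f 88 90 89
f 89 90 91
f 89 91 83
f 90 80 92
f 90 92 91
f 91 92 93
f 91 93 83
f 92 80 94
f 92 94 93
f 93 94 95
f 93 95 83
f 94 80 96
f 94 96 95
f 95 96 97
f 95 97 83
f 96 80 98
f 96 98 97
f 97 98 99
f 97 99 83
f 98 80 100
f 98 100 99
f 99 100 101
f 99 101 83
f 100 80 102
f 100 102 101
f 101 102 103
f 101 103 83
f 102 80 104
f 102 104 103
f 103 104 105
f 103 105 83
f 104 80 81
f 104 81 105
f 105 81 82
f 105 82 83
f 107 106 110
f 107 110 108
f 108 110 111
f 108 111 109
f 110 106 112
f 110 112 111
f 111 112 113
f 111 113 109
f 112 106 114
f 112 114 113
f 113 114 115
f 113 115 109
f 114 106 116
f 114 116 115
f 115 116 117
f 115 117 109
f 116 106 118
f 116 118 117
f 117 118 119
f 117 119 109
f 118 106 120
f 118 120 119
f 119 120 121
f 119 121 109
f 120 106 122
f 120 122 121
f 121 122 123
f 121 123 109
f 122 106 124
f 122 124 123
f 123 124 125
f 123 125 109
f 124 106 126
f 124 126 125
f 125 126 127
f 125 127 109
f 126 106 128
f 126 128 127
f 127 128 129
f 127 129 109
f 128 106 107
f 128 107 129
f 129 107 108
f 129 108 109



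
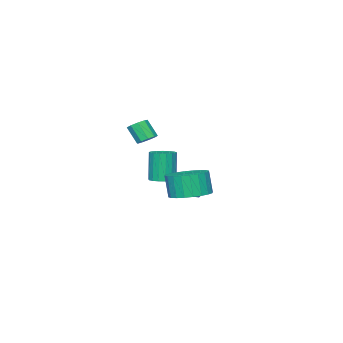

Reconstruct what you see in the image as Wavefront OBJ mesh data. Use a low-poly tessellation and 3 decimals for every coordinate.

v -1.031 0.678 0.499
v -0.666 0.832 1.156
v 0.006 0.168 0.044
v 0.371 0.322 0.701
v -0.182 -0.21 0.685
v -0.823 0.105 0.967
v 0.163 0.895 0.233
v -0.478 1.21 0.515
v 0.072 0.966 0.992
v -0.141 0.284 1.271
v -0.519 0.716 -0.071
v -0.732 0.034 0.208
v -0.945 -3.025 2.836
v -0.377 -2.919 2.891
v -0.347 -3.57 3.838
v -0.915 -3.675 3.784
v -0.586 -2.644 3.086
v -0.556 -3.295 4.034
v -0.963 -2.547 3.165
v -0.932 -3.198 4.112
v -1.331 -2.673 3.09
v -1.301 -3.324 4.037
v -1.519 -2.964 2.896
v -1.489 -3.615 3.843
v -1.438 -3.283 2.674
v -1.408 -3.934 3.622
v -1.127 -3.481 2.528
v -1.097 -4.132 3.476
v -0.73 -3.465 2.526
v -0.7 -4.116 3.474
v -0.435 -3.243 2.67
v -0.404 -3.894 3.617
v 2.02 2.351 1.242
v 2.958 2.787 1.426
v 2.857 2.464 2.702
v 1.92 2.029 2.518
v 2.708 3.106 1.487
v 2.608 2.783 2.763
v 2.353 3.31 1.511
v 2.253 2.987 2.787
v 1.948 3.368 1.494
v 1.848 3.045 2.77
v 1.554 3.272 1.438
v 1.454 2.949 2.714
v 1.231 3.035 1.353
v 1.131 2.712 2.629
v 1.028 2.694 1.251
v 0.927 2.371 2.527
v 0.976 2.301 1.147
v 0.875 1.978 2.423
v 1.083 1.916 1.058
v 0.982 1.593 2.334
v 1.332 1.597 0.997
v 1.232 1.274 2.273
v 1.687 1.393 0.973
v 1.587 1.07 2.249
v 2.092 1.335 0.99
v 1.992 1.012 2.266
v 2.486 1.431 1.046
v 2.386 1.108 2.322
v 2.809 1.668 1.131
v 2.709 1.345 2.407
v 3.013 2.009 1.233
v 2.912 1.686 2.509
v 3.065 2.402 1.337
v 2.964 2.079 2.613
v -3.045 -3.878 -0.702
v -2.413 -3.563 -0.561
v -2.703 -3.788 1.242
v -3.335 -4.102 1.102
v -2.637 -3.301 -0.564
v -2.927 -3.525 1.239
v -2.954 -3.171 -0.599
v -3.244 -3.396 1.204
v -3.292 -3.203 -0.657
v -3.582 -3.427 1.146
v -3.573 -3.389 -0.726
v -3.864 -3.614 1.077
v -3.734 -3.688 -0.789
v -4.024 -3.912 1.014
v -3.737 -4.03 -0.832
v -4.027 -4.254 0.971
v -3.581 -4.337 -0.845
v -3.871 -4.561 0.958
v -3.302 -4.539 -0.825
v -3.592 -4.763 0.978
v -2.965 -4.589 -0.777
v -3.255 -4.814 1.026
v -2.646 -4.477 -0.712
v -2.936 -4.701 1.091
v -2.418 -4.227 -0.644
v -2.708 -4.452 1.159
v -2.334 -3.897 -0.59
v -2.624 -4.122 1.214
f 1 12 6
f 1 6 2
f 1 2 8
f 1 8 11
f 1 11 12
f 2 6 10
f 6 12 5
f 12 11 3
f 11 8 7
f 8 2 9
f 4 10 5
f 4 5 3
f 4 3 7
f 4 7 9
f 4 9 10
f 5 10 6
f 3 5 12
f 7 3 11
f 9 7 8
f 10 9 2
f 14 13 17
f 14 17 15
f 15 17 18
f 15 18 16
f 17 13 19
f 17 19 18
f 18 19 20
f 18 20 16
f 19 13 21
f 19 21 20
f 20 21 22
f 20 22 16
f 21 13 23
f 21 23 22
f 22 23 24
f 22 24 16
f 23 13 25
f 23 25 24
f 24 25 26
f 24 26 16
f 25 13 27
f 25 27 26
f 26 27 28
f 26 28 16
f 27 13 29
f 27 29 28
f 28 29 30
f 28 30 16
f 29 13 31
f 29 31 30
f 30 31 32
f 30 32 16
f 31 13 14
f 31 14 32
f 32 14 15
f 32 15 16
f 34 33 37
f 34 37 35
f 35 37 38
f 35 38 36
f 37 33 39
f 37 39 38
f 38 39 40
f 38 40 36
f 39 33 41
f 39 41 40
f 40 41 42
f 40 42 36
f 41 33 43
f 41 43 42
f 42 43 44
f 42 44 36
f 43 33 45
f 43 45 44
f 44 45 46
f 44 46 36
f 45 33 47
f 45 47 46
f 46 47 48
f 46 48 36
f 47 33 49
f 47 49 48
f 48 49 50
f 48 50 36
f 49 33 51
f 49 51 50
f 50 51 52
f 50 52 36
f 51 33 53
f 51 53 52
f 52 53 54
f 52 54 36
f 53 33 55
f 53 55 54
f 54 55 56
f 54 56 36
f 55 33 57
f 55 57 56
f 56 57 58
f 56 58 36
f 57 33 59
f 57 59 58
f 58 59 60
f 58 60 36
f 59 33 61
f 59 61 60
f 60 61 62
f 60 62 36
f 61 33 63
f 61 63 62
f 62 63 64
f 62 64 36
f 63 33 65
f 63 65 64
f 64 65 66
f 64 66 36
f 65 33 34
f 65 34 66
f 66 34 35
f 66 35 36
f 68 67 71
f 68 71 69
f 69 71 72
f 69 72 70
f 71 67 73
f 71 73 72
f 72 73 74
f 72 74 70
f 73 67 75
f 73 75 74
f 74 75 76
f 74 76 70
f 75 67 77
f 75 77 76
f 76 77 78
f 76 78 70
f 77 67 79
f 77 79 78
f 78 79 80
f 78 80 70
f 79 67 81
f 79 81 80
f 80 81 82
f 80 82 70
f 81 67 83
f 81 83 82
f 82 83 84
f 82 84 70
f 83 67 85
f 83 85 84
f 84 85 86
f 84 86 70
f 85 67 87
f 85 87 86
f 86 87 88
f 86 88 70
f 87 67 89
f 87 89 88
f 88 89 90
f 88 90 70
f 89 67 91
f 89 91 90
f 90 91 92
f 90 92 70
f 91 67 93
f 91 93 92
f 92 93 94
f 92 94 70
f 93 67 68
f 93 68 94
f 94 68 69
f 94 69 70



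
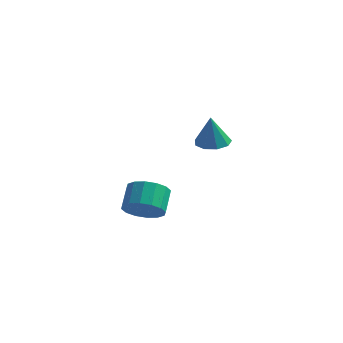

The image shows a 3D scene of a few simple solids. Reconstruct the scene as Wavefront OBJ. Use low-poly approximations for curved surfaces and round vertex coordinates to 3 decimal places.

v -1.769 2.208 -1.36
v -1.171 1.536 -1.497
v -1.731 1.892 0.36
v -0.87 2.073 -1.405
v -0.99 2.673 -1.292
v -1.474 3.056 -1.211
v -2.096 3.042 -1.2
v -2.565 2.638 -1.264
v -2.662 2.033 -1.373
v -2.341 1.51 -1.476
v -1.752 1.313 -1.525
v -1.905 -4.068 -3.509
v -0.942 -4.127 -3.119
v -1.253 -3.131 -2.201
v -2.215 -3.072 -2.591
v -0.912 -3.758 -3.51
v -1.223 -2.761 -2.592
v -1.148 -3.472 -3.9
v -1.459 -2.475 -2.982
v -1.587 -3.345 -4.186
v -1.897 -2.349 -3.268
v -2.11 -3.413 -4.29
v -2.421 -2.416 -3.372
v -2.579 -3.656 -4.185
v -2.89 -2.66 -3.267
v -2.867 -4.009 -3.899
v -3.178 -3.013 -2.981
v -2.897 -4.379 -3.508
v -3.208 -3.382 -2.59
v -2.661 -4.665 -3.118
v -2.972 -3.668 -2.2
v -2.223 -4.791 -2.832
v -2.533 -3.795 -1.914
v -1.699 -4.724 -2.728
v -2.01 -3.727 -1.81
v -1.23 -4.48 -2.833
v -1.541 -3.484 -1.915
f 2 1 4
f 2 4 3
f 4 1 5
f 4 5 3
f 5 1 6
f 5 6 3
f 6 1 7
f 6 7 3
f 7 1 8
f 7 8 3
f 8 1 9
f 8 9 3
f 9 1 10
f 9 10 3
f 10 1 11
f 10 11 3
f 11 1 2
f 11 2 3
f 13 12 16
f 13 16 14
f 14 16 17
f 14 17 15
f 16 12 18
f 16 18 17
f 17 18 19
f 17 19 15
f 18 12 20
f 18 20 19
f 19 20 21
f 19 21 15
f 20 12 22
f 20 22 21
f 21 22 23
f 21 23 15
f 22 12 24
f 22 24 23
f 23 24 25
f 23 25 15
f 24 12 26
f 24 26 25
f 25 26 27
f 25 27 15
f 26 12 28
f 26 28 27
f 27 28 29
f 27 29 15
f 28 12 30
f 28 30 29
f 29 30 31
f 29 31 15
f 30 12 32
f 30 32 31
f 31 32 33
f 31 33 15
f 32 12 34
f 32 34 33
f 33 34 35
f 33 35 15
f 34 12 36
f 34 36 35
f 35 36 37
f 35 37 15
f 36 12 13
f 36 13 37
f 37 13 14
f 37 14 15



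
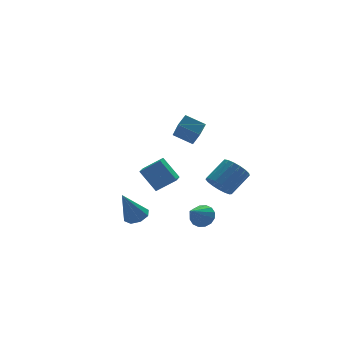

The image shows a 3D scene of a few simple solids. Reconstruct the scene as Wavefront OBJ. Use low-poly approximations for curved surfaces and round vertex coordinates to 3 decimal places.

v -0.849 2.102 -4.249
v -0.142 1.975 -3.92
v -1.751 2.058 -2.331
v -0.273 2.563 -3.968
v -0.742 2.881 -4.181
v -1.273 2.742 -4.434
v -1.556 2.228 -4.578
v -1.425 1.64 -4.53
v -0.957 1.322 -4.317
v -0.426 1.461 -4.064
v 0.936 4.902 -2.217
v 0.124 3.671 -1.678
v 2.059 4.51 -1.423
v 1.247 3.279 -0.883
v 1.513 3.961 -3.497
v 0.701 2.73 -2.957
v 2.636 3.569 -2.702
v 1.824 2.338 -2.163
v 1.574 -3.133 0.117
v 2.055 -2.941 -0.595
v 3.347 -2.595 0.371
v 2.866 -2.787 1.083
v 1.878 -2.573 -0.49
v 3.17 -2.227 0.476
v 1.632 -2.334 -0.246
v 2.924 -1.988 0.72
v 1.372 -2.277 0.08
v 2.664 -1.931 1.046
v 1.159 -2.417 0.416
v 2.451 -2.071 1.382
v 1.041 -2.72 0.683
v 2.333 -2.375 1.649
v 1.045 -3.119 0.82
v 2.337 -2.773 1.786
v 1.17 -3.52 0.796
v 2.462 -3.174 1.762
v 1.388 -3.833 0.617
v 2.68 -3.487 1.583
v 1.648 -3.985 0.323
v 2.94 -3.639 1.289
v 1.891 -3.942 -0.018
v 3.184 -3.597 0.948
v 2.062 -3.714 -0.328
v 3.354 -3.368 0.638
v 2.121 -3.353 -0.536
v 3.413 -3.007 0.43
v 0.506 0.219 2.788
v 0.144 -1.136 4.283
v 1.115 0.545 3.231
v 0.753 -0.81 4.726
v 1.327 -0.59 2.254
v 0.965 -1.945 3.749
v 1.936 -0.264 2.697
v 1.574 -1.619 4.192
v 0.819 -2.709 -2.239
v 1.231 -3.357 -2.191
v -0.279 -3.331 -1.241
v 1.368 -3.126 -1.896
v 1.357 -2.783 -1.694
v 1.203 -2.42 -1.637
v 0.946 -2.134 -1.742
v 0.654 -2.002 -1.98
v 0.407 -2.06 -2.288
v 0.271 -2.291 -2.582
v 0.281 -2.634 -2.785
v 0.436 -2.997 -2.841
v 0.693 -3.283 -2.736
v 0.984 -3.415 -2.498
f 2 1 4
f 2 4 3
f 4 1 5
f 4 5 3
f 5 1 6
f 5 6 3
f 6 1 7
f 6 7 3
f 7 1 8
f 7 8 3
f 8 1 9
f 8 9 3
f 9 1 10
f 9 10 3
f 10 1 2
f 10 2 3
f 12 14 11
f 15 12 11
f 11 14 13
f 13 15 11
f 12 18 14
f 16 12 15
f 16 18 12
f 14 18 13
f 17 15 13
f 13 18 17
f 17 16 15
f 18 16 17
f 20 19 23
f 20 23 21
f 21 23 24
f 21 24 22
f 23 19 25
f 23 25 24
f 24 25 26
f 24 26 22
f 25 19 27
f 25 27 26
f 26 27 28
f 26 28 22
f 27 19 29
f 27 29 28
f 28 29 30
f 28 30 22
f 29 19 31
f 29 31 30
f 30 31 32
f 30 32 22
f 31 19 33
f 31 33 32
f 32 33 34
f 32 34 22
f 33 19 35
f 33 35 34
f 34 35 36
f 34 36 22
f 35 19 37
f 35 37 36
f 36 37 38
f 36 38 22
f 37 19 39
f 37 39 38
f 38 39 40
f 38 40 22
f 39 19 41
f 39 41 40
f 40 41 42
f 40 42 22
f 41 19 43
f 41 43 42
f 42 43 44
f 42 44 22
f 43 19 45
f 43 45 44
f 44 45 46
f 44 46 22
f 45 19 20
f 45 20 46
f 46 20 21
f 46 21 22
f 48 50 47
f 51 48 47
f 47 50 49
f 49 51 47
f 48 54 50
f 52 48 51
f 52 54 48
f 50 54 49
f 53 51 49
f 49 54 53
f 53 52 51
f 54 52 53
f 56 55 58
f 56 58 57
f 58 55 59
f 58 59 57
f 59 55 60
f 59 60 57
f 60 55 61
f 60 61 57
f 61 55 62
f 61 62 57
f 62 55 63
f 62 63 57
f 63 55 64
f 63 64 57
f 64 55 65
f 64 65 57
f 65 55 66
f 65 66 57
f 66 55 67
f 66 67 57
f 67 55 68
f 67 68 57
f 68 55 56
f 68 56 57



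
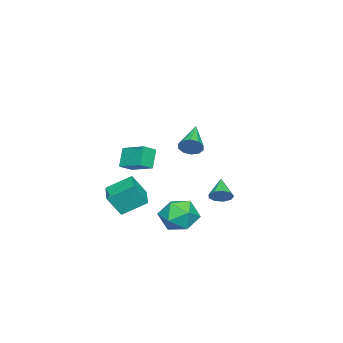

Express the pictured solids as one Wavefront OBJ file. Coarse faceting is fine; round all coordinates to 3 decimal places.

v -0.614 -2.693 -4.029
v -1.155 -1.497 -3.224
v 0.698 -2 -4.176
v 0.156 -0.804 -3.371
v -0.176 -3.276 -2.869
v -0.718 -2.08 -2.064
v 1.135 -2.583 -3.016
v 0.594 -1.387 -2.211
v 1.59 3.644 -1.651
v 1.995 3.468 -1.23
v 0.65 3.256 -0.909
v 1.884 3.865 -1.165
v 1.635 4.158 -1.327
v 1.365 4.211 -1.641
v 1.201 3.998 -1.96
v 1.219 3.62 -2.135
v 1.411 3.253 -2.083
v 1.686 3.069 -1.83
v 1.917 3.154 -1.493
v 0.31 2.066 -3.755
v 1.232 1.843 -3.189
v 0.148 0.337 -4.171
v 1.07 0.114 -3.605
v 0.155 0.423 -3.071
v 0.255 1.492 -2.813
v 1.125 0.688 -4.547
v 1.225 1.757 -4.289
v 1.735 0.992 -3.679
v 1.136 0.828 -2.766
v 0.244 1.352 -4.594
v -0.355 1.188 -3.681
v 1.517 2.062 1.286
v 1.818 1.778 1.761
v -0.117 1.618 2.054
v 1.763 2.151 1.859
v 1.614 2.49 1.738
v 1.428 2.665 1.445
v 1.276 2.61 1.09
v 1.217 2.346 0.811
v 1.272 1.973 0.712
v 1.421 1.634 0.833
v 1.607 1.459 1.127
v 1.758 1.514 1.482
v -3.738 -4.035 -1.456
v -3.237 -2.612 -0.953
v -4.418 -3.652 -1.863
v -3.917 -2.229 -1.361
v -3.043 -3.911 -2.499
v -2.542 -2.488 -1.997
v -3.723 -3.528 -2.907
v -3.222 -2.105 -2.404
f 2 4 1
f 5 2 1
f 1 4 3
f 3 5 1
f 2 8 4
f 6 2 5
f 6 8 2
f 4 8 3
f 7 5 3
f 3 8 7
f 7 6 5
f 8 6 7
f 10 9 12
f 10 12 11
f 12 9 13
f 12 13 11
f 13 9 14
f 13 14 11
f 14 9 15
f 14 15 11
f 15 9 16
f 15 16 11
f 16 9 17
f 16 17 11
f 17 9 18
f 17 18 11
f 18 9 19
f 18 19 11
f 19 9 10
f 19 10 11
f 20 31 25
f 20 25 21
f 20 21 27
f 20 27 30
f 20 30 31
f 21 25 29
f 25 31 24
f 31 30 22
f 30 27 26
f 27 21 28
f 23 29 24
f 23 24 22
f 23 22 26
f 23 26 28
f 23 28 29
f 24 29 25
f 22 24 31
f 26 22 30
f 28 26 27
f 29 28 21
f 33 32 35
f 33 35 34
f 35 32 36
f 35 36 34
f 36 32 37
f 36 37 34
f 37 32 38
f 37 38 34
f 38 32 39
f 38 39 34
f 39 32 40
f 39 40 34
f 40 32 41
f 40 41 34
f 41 32 42
f 41 42 34
f 42 32 43
f 42 43 34
f 43 32 33
f 43 33 34
f 45 47 44
f 48 45 44
f 44 47 46
f 46 48 44
f 45 51 47
f 49 45 48
f 49 51 45
f 47 51 46
f 50 48 46
f 46 51 50
f 50 49 48
f 51 49 50



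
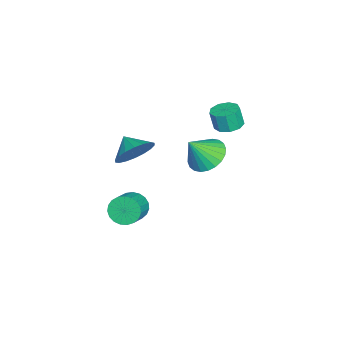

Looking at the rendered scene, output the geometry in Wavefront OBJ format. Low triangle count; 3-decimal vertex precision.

v 0.753 0.914 3.433
v 1.452 1.08 3.488
v 1.425 0.852 4.503
v 0.727 0.686 4.447
v 1.176 1.48 3.571
v 1.15 1.252 4.585
v 0.703 1.615 3.589
v 0.677 1.387 4.603
v 0.253 1.422 3.534
v 0.227 1.194 4.548
v 0.037 0.992 3.432
v 0.011 0.764 4.446
v 0.156 0.525 3.33
v 0.13 0.297 4.344
v 0.554 0.24 3.276
v 0.528 0.012 4.29
v 1.046 0.271 3.296
v 1.019 0.042 4.31
v 1.4 0.602 3.38
v 1.374 0.374 4.394
v 0.913 -0.081 1.249
v 1.84 -0.184 0.766
v 1.487 -0.839 2.511
v 1.89 0.174 0.959
v 1.791 0.493 1.195
v 1.558 0.725 1.44
v 1.228 0.835 1.656
v 0.849 0.804 1.81
v 0.48 0.639 1.878
v 0.178 0.365 1.851
v -0.013 0.022 1.732
v -0.063 -0.336 1.539
v 0.036 -0.655 1.303
v 0.268 -0.887 1.058
v 0.599 -0.996 0.842
v 0.978 -0.966 0.688
v 1.346 -0.801 0.62
v 1.649 -0.527 0.647
v 1.619 -3.482 -2.439
v 1.914 -3.908 -3.075
v 3.095 -4.044 -2.436
v 2.801 -3.618 -1.801
v 1.997 -3.588 -3.16
v 3.178 -3.725 -2.521
v 2.014 -3.25 -3.12
v 3.195 -3.386 -2.481
v 1.963 -2.952 -2.962
v 3.145 -3.088 -2.323
v 1.853 -2.745 -2.714
v 3.034 -2.882 -2.075
v 1.702 -2.666 -2.419
v 2.884 -2.803 -1.78
v 1.537 -2.728 -2.127
v 2.719 -2.865 -1.488
v 1.386 -2.92 -1.889
v 2.568 -3.057 -1.25
v 1.276 -3.21 -1.746
v 2.457 -3.346 -1.107
v 1.225 -3.546 -1.724
v 2.406 -3.682 -1.085
v 1.242 -3.871 -1.824
v 2.423 -4.008 -1.186
v 1.324 -4.129 -2.032
v 2.505 -4.266 -1.393
v 1.457 -4.275 -2.31
v 2.639 -4.412 -1.671
v 1.619 -4.284 -2.61
v 2.8 -4.42 -1.971
v 1.78 -4.154 -2.881
v 2.962 -4.29 -2.242
v 2.277 -3.185 2.021
v 2.884 -3.07 2.87
v 1.623 -3.855 2.579
v 2.571 -2.725 2.918
v 2.201 -2.472 2.788
v 1.846 -2.36 2.506
v 1.575 -2.411 2.128
v 1.444 -2.616 1.729
v 1.478 -2.933 1.388
v 1.67 -3.3 1.172
v 1.982 -3.645 1.124
v 2.353 -3.898 1.254
v 2.708 -4.01 1.536
v 2.978 -3.959 1.914
v 3.11 -3.754 2.313
v 3.076 -3.437 2.654
f 2 1 5
f 2 5 3
f 3 5 6
f 3 6 4
f 5 1 7
f 5 7 6
f 6 7 8
f 6 8 4
f 7 1 9
f 7 9 8
f 8 9 10
f 8 10 4
f 9 1 11
f 9 11 10
f 10 11 12
f 10 12 4
f 11 1 13
f 11 13 12
f 12 13 14
f 12 14 4
f 13 1 15
f 13 15 14
f 14 15 16
f 14 16 4
f 15 1 17
f 15 17 16
f 16 17 18
f 16 18 4
f 17 1 19
f 17 19 18
f 18 19 20
f 18 20 4
f 19 1 2
f 19 2 20
f 20 2 3
f 20 3 4
f 22 21 24
f 22 24 23
f 24 21 25
f 24 25 23
f 25 21 26
f 25 26 23
f 26 21 27
f 26 27 23
f 27 21 28
f 27 28 23
f 28 21 29
f 28 29 23
f 29 21 30
f 29 30 23
f 30 21 31
f 30 31 23
f 31 21 32
f 31 32 23
f 32 21 33
f 32 33 23
f 33 21 34
f 33 34 23
f 34 21 35
f 34 35 23
f 35 21 36
f 35 36 23
f 36 21 37
f 36 37 23
f 37 21 38
f 37 38 23
f 38 21 22
f 38 22 23
f 40 39 43
f 40 43 41
f 41 43 44
f 41 44 42
f 43 39 45
f 43 45 44
f 44 45 46
f 44 46 42
f 45 39 47
f 45 47 46
f 46 47 48
f 46 48 42
f 47 39 49
f 47 49 48
f 48 49 50
f 48 50 42
f 49 39 51
f 49 51 50
f 50 51 52
f 50 52 42
f 51 39 53
f 51 53 52
f 52 53 54
f 52 54 42
f 53 39 55
f 53 55 54
f 54 55 56
f 54 56 42
f 55 39 57
f 55 57 56
f 56 57 58
f 56 58 42
f 57 39 59
f 57 59 58
f 58 59 60
f 58 60 42
f 59 39 61
f 59 61 60
f 60 61 62
f 60 62 42
f 61 39 63
f 61 63 62
f 62 63 64
f 62 64 42
f 63 39 65
f 63 65 64
f 64 65 66
f 64 66 42
f 65 39 67
f 65 67 66
f 66 67 68
f 66 68 42
f 67 39 69
f 67 69 68
f 68 69 70
f 68 70 42
f 69 39 40
f 69 40 70
f 70 40 41
f 70 41 42
f 72 71 74
f 72 74 73
f 74 71 75
f 74 75 73
f 75 71 76
f 75 76 73
f 76 71 77
f 76 77 73
f 77 71 78
f 77 78 73
f 78 71 79
f 78 79 73
f 79 71 80
f 79 80 73
f 80 71 81
f 80 81 73
f 81 71 82
f 81 82 73
f 82 71 83
f 82 83 73
f 83 71 84
f 83 84 73
f 84 71 85
f 84 85 73
f 85 71 86
f 85 86 73
f 86 71 72
f 86 72 73



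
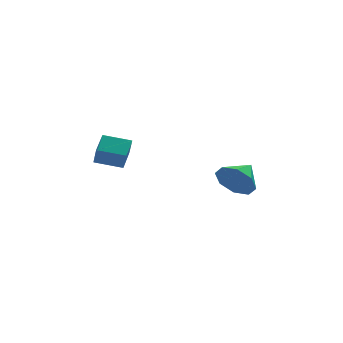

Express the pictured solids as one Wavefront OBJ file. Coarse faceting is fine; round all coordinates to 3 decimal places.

v 2.971 -1.578 1.59
v 3.59 -1.646 0.695
v 3.969 -0.662 2.21
v 3.04 -1.02 0.656
v 2.449 -0.721 1.164
v 2.165 -0.924 1.921
v 2.352 -1.51 2.485
v 2.902 -2.136 2.524
v 3.493 -2.435 2.016
v 3.777 -2.232 1.258
v -3.659 -1.693 3.346
v -3.623 -2.197 4.255
v -3.17 -0.66 3.9
v -3.134 -1.164 4.809
v -2.386 -2.136 3.051
v -2.35 -2.64 3.96
v -1.897 -1.103 3.605
v -1.861 -1.607 4.514
f 2 1 4
f 2 4 3
f 4 1 5
f 4 5 3
f 5 1 6
f 5 6 3
f 6 1 7
f 6 7 3
f 7 1 8
f 7 8 3
f 8 1 9
f 8 9 3
f 9 1 10
f 9 10 3
f 10 1 2
f 10 2 3
f 12 14 11
f 15 12 11
f 11 14 13
f 13 15 11
f 12 18 14
f 16 12 15
f 16 18 12
f 14 18 13
f 17 15 13
f 13 18 17
f 17 16 15
f 18 16 17



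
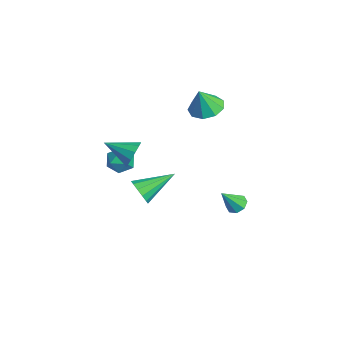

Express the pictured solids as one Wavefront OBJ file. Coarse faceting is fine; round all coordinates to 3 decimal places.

v -3.941 3.602 2.731
v -2.902 3.749 2.693
v -3.819 3.118 4.229
v -3.227 4.35 2.914
v -3.886 4.601 3.049
v -4.571 4.385 3.035
v -4.961 3.803 2.879
v -4.874 3.127 2.653
v -4.351 2.673 2.464
v -3.636 2.654 2.399
v -3.064 3.079 2.489
v 0.776 3.576 -1.875
v 1.355 3.358 -2.103
v 0.924 2.624 -0.585
v 1.405 3.765 -1.808
v 1.086 4.061 -1.552
v 0.586 4.074 -1.485
v 0.197 3.795 -1.647
v 0.147 3.388 -1.942
v 0.466 3.091 -2.197
v 0.966 3.079 -2.264
v 3.106 -2.671 2.699
v 3.546 -2.926 3.329
v 3.014 -0.749 3.541
v 3.843 -2.775 3.017
v 3.906 -2.591 2.604
v 3.715 -2.433 2.221
v 3.33 -2.35 1.99
v 2.874 -2.369 1.984
v 2.491 -2.484 2.206
v 2.304 -2.658 2.584
v 2.371 -2.837 2.998
v 2.671 -2.962 3.318
v 3.11 -2.996 3.442
v 0.523 -2.079 3.557
v 1.088 -2.189 4.182
v -0.403 -3.381 4.163
v 0.723 -1.851 4.351
v 0.282 -1.6 4.216
v -0.067 -1.531 3.829
v -0.191 -1.672 3.339
v -0.041 -1.968 2.931
v 0.323 -2.306 2.762
v 0.765 -2.558 2.897
v 1.114 -2.626 3.284
v 1.237 -2.485 3.775
v -1.844 -1.329 0.517
v -1.519 -1.804 1.186
v -3.101 -1.996 0.654
v -2.776 -2.471 1.323
v -2.914 -1.605 1.423
v -2.138 -1.193 1.339
v -2.482 -2.607 0.501
v -1.706 -2.195 0.417
v -1.913 -2.595 1.176
v -2.18 -1.975 1.747
v -2.44 -1.825 0.093
v -2.707 -1.205 0.664
f 2 1 4
f 2 4 3
f 4 1 5
f 4 5 3
f 5 1 6
f 5 6 3
f 6 1 7
f 6 7 3
f 7 1 8
f 7 8 3
f 8 1 9
f 8 9 3
f 9 1 10
f 9 10 3
f 10 1 11
f 10 11 3
f 11 1 2
f 11 2 3
f 13 12 15
f 13 15 14
f 15 12 16
f 15 16 14
f 16 12 17
f 16 17 14
f 17 12 18
f 17 18 14
f 18 12 19
f 18 19 14
f 19 12 20
f 19 20 14
f 20 12 21
f 20 21 14
f 21 12 13
f 21 13 14
f 23 22 25
f 23 25 24
f 25 22 26
f 25 26 24
f 26 22 27
f 26 27 24
f 27 22 28
f 27 28 24
f 28 22 29
f 28 29 24
f 29 22 30
f 29 30 24
f 30 22 31
f 30 31 24
f 31 22 32
f 31 32 24
f 32 22 33
f 32 33 24
f 33 22 34
f 33 34 24
f 34 22 23
f 34 23 24
f 36 35 38
f 36 38 37
f 38 35 39
f 38 39 37
f 39 35 40
f 39 40 37
f 40 35 41
f 40 41 37
f 41 35 42
f 41 42 37
f 42 35 43
f 42 43 37
f 43 35 44
f 43 44 37
f 44 35 45
f 44 45 37
f 45 35 46
f 45 46 37
f 46 35 36
f 46 36 37
f 47 58 52
f 47 52 48
f 47 48 54
f 47 54 57
f 47 57 58
f 48 52 56
f 52 58 51
f 58 57 49
f 57 54 53
f 54 48 55
f 50 56 51
f 50 51 49
f 50 49 53
f 50 53 55
f 50 55 56
f 51 56 52
f 49 51 58
f 53 49 57
f 55 53 54
f 56 55 48



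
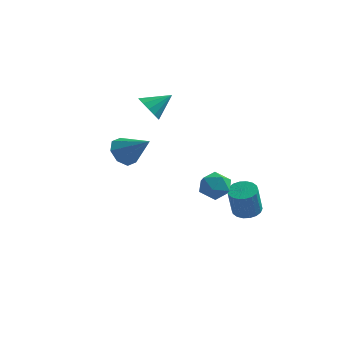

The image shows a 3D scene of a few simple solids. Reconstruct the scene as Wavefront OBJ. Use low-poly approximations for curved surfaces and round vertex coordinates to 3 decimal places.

v -4.64 2.749 -1.219
v -4.147 3.601 -1.636
v -2.96 2.411 0.079
v -4.609 3.793 -0.988
v -5.089 3.373 -0.475
v -5.307 2.587 -0.397
v -5.134 1.896 -0.801
v -4.672 1.704 -1.449
v -4.191 2.124 -1.963
v -3.974 2.91 -2.04
v -3.41 3.5 2.081
v -2.793 2.753 2.041
v -2.31 4.36 2.979
v -2.683 3.066 1.607
v -2.804 3.518 1.323
v -3.117 3.963 1.28
v -3.523 4.262 1.491
v -3.893 4.319 1.889
v -4.11 4.116 2.348
v -4.104 3.718 2.722
v -3.878 3.25 2.892
v -3.503 2.862 2.805
v -3.099 2.677 2.487
v 3.068 1.525 -3.852
v 3.753 1.021 -3.979
v 3.657 0.431 -2.155
v 2.972 0.935 -2.028
v 3.91 1.351 -3.864
v 3.814 0.761 -2.04
v 3.9 1.715 -3.747
v 3.804 1.125 -1.922
v 3.725 2.042 -3.651
v 3.629 1.452 -1.826
v 3.42 2.266 -3.594
v 3.324 1.676 -1.77
v 3.046 2.343 -3.589
v 2.949 1.753 -1.764
v 2.675 2.259 -3.636
v 2.579 1.669 -1.811
v 2.383 2.029 -3.725
v 2.287 1.439 -1.901
v 2.226 1.699 -3.84
v 2.13 1.109 -2.016
v 2.236 1.335 -3.958
v 2.14 0.745 -2.133
v 2.411 1.008 -4.054
v 2.315 0.418 -2.229
v 2.716 0.784 -4.11
v 2.62 0.194 -2.286
v 3.091 0.707 -4.116
v 2.994 0.117 -2.291
v 3.461 0.791 -4.069
v 3.365 0.201 -2.244
v 2.329 -2.071 0.846
v 3.211 -2.039 0.376
v 1.849 -3.261 -0.136
v 2.731 -3.229 -0.606
v 2.677 -3.564 0.334
v 2.974 -2.828 0.941
v 2.086 -2.472 -0.701
v 2.383 -1.736 -0.094
v 3.06 -2.287 -0.58
v 3.425 -2.962 0.06
v 1.635 -2.338 0.18
v 2 -3.013 0.82
f 2 1 4
f 2 4 3
f 4 1 5
f 4 5 3
f 5 1 6
f 5 6 3
f 6 1 7
f 6 7 3
f 7 1 8
f 7 8 3
f 8 1 9
f 8 9 3
f 9 1 10
f 9 10 3
f 10 1 2
f 10 2 3
f 12 11 14
f 12 14 13
f 14 11 15
f 14 15 13
f 15 11 16
f 15 16 13
f 16 11 17
f 16 17 13
f 17 11 18
f 17 18 13
f 18 11 19
f 18 19 13
f 19 11 20
f 19 20 13
f 20 11 21
f 20 21 13
f 21 11 22
f 21 22 13
f 22 11 23
f 22 23 13
f 23 11 12
f 23 12 13
f 25 24 28
f 25 28 26
f 26 28 29
f 26 29 27
f 28 24 30
f 28 30 29
f 29 30 31
f 29 31 27
f 30 24 32
f 30 32 31
f 31 32 33
f 31 33 27
f 32 24 34
f 32 34 33
f 33 34 35
f 33 35 27
f 34 24 36
f 34 36 35
f 35 36 37
f 35 37 27
f 36 24 38
f 36 38 37
f 37 38 39
f 37 39 27
f 38 24 40
f 38 40 39
f 39 40 41
f 39 41 27
f 40 24 42
f 40 42 41
f 41 42 43
f 41 43 27
f 42 24 44
f 42 44 43
f 43 44 45
f 43 45 27
f 44 24 46
f 44 46 45
f 45 46 47
f 45 47 27
f 46 24 48
f 46 48 47
f 47 48 49
f 47 49 27
f 48 24 50
f 48 50 49
f 49 50 51
f 49 51 27
f 50 24 52
f 50 52 51
f 51 52 53
f 51 53 27
f 52 24 25
f 52 25 53
f 53 25 26
f 53 26 27
f 54 65 59
f 54 59 55
f 54 55 61
f 54 61 64
f 54 64 65
f 55 59 63
f 59 65 58
f 65 64 56
f 64 61 60
f 61 55 62
f 57 63 58
f 57 58 56
f 57 56 60
f 57 60 62
f 57 62 63
f 58 63 59
f 56 58 65
f 60 56 64
f 62 60 61
f 63 62 55

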